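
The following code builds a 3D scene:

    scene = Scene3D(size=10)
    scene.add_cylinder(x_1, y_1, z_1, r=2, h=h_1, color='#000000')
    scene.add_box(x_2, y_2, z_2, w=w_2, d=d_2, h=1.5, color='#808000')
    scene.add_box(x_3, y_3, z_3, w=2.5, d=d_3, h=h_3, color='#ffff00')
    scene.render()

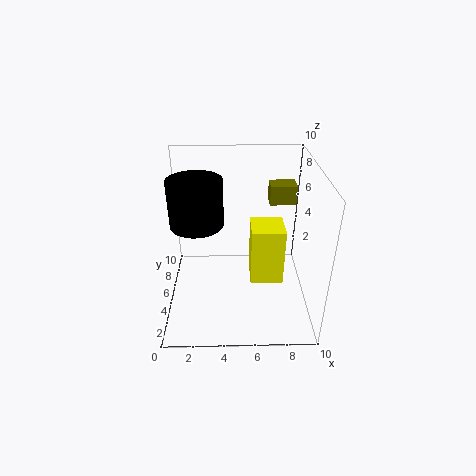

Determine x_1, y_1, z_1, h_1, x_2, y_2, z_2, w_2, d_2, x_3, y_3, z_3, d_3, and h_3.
x_1 = 2; y_1 = 7; z_1 = 5; h_1 = 3.5; x_2 = 7.5; y_2 = 8; z_2 = 6; w_2 = 2; d_2 = 1.5; x_3 = 6; y_3 = 5.5; z_3 = 0.5; d_3 = 2.5; h_3 = 4.5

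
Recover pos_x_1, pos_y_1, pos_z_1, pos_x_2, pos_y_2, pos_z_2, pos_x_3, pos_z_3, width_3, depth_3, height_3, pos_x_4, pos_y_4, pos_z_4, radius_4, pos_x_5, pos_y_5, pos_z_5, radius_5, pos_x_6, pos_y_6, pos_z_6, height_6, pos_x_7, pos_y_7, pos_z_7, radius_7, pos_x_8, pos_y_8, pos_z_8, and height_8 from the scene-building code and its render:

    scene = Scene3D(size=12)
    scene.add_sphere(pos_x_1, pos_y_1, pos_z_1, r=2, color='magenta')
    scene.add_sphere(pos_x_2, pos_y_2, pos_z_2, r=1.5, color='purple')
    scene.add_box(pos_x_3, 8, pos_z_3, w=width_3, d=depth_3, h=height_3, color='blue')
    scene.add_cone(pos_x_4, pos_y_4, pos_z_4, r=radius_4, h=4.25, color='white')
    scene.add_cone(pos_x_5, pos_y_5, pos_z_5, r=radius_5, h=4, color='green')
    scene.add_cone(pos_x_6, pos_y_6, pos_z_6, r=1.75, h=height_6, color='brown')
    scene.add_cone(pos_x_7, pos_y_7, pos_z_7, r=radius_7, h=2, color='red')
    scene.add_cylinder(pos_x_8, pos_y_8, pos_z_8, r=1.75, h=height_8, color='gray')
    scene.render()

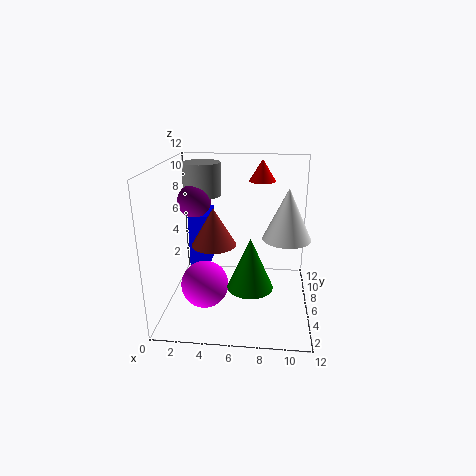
pos_x_1 = 3.25; pos_y_1 = 5; pos_z_1 = 2; pos_x_2 = 1.75; pos_y_2 = 8.75; pos_z_2 = 8.25; pos_x_3 = 1.25; pos_z_3 = 2; width_3 = 1.75; depth_3 = 3.75; height_3 = 5; pos_x_4 = 10; pos_y_4 = 6.25; pos_z_4 = 6; radius_4 = 2; pos_x_5 = 7.25; pos_y_5 = 3; pos_z_5 = 3.25; radius_5 = 1.75; pos_x_6 = 4.25; pos_y_6 = 4.5; pos_z_6 = 6; height_6 = 3; pos_x_7 = 7.75; pos_y_7 = 10.75; pos_z_7 = 9.75; radius_7 = 1.25; pos_x_8 = 2.25; pos_y_8 = 10; pos_z_8 = 8.5; height_8 = 3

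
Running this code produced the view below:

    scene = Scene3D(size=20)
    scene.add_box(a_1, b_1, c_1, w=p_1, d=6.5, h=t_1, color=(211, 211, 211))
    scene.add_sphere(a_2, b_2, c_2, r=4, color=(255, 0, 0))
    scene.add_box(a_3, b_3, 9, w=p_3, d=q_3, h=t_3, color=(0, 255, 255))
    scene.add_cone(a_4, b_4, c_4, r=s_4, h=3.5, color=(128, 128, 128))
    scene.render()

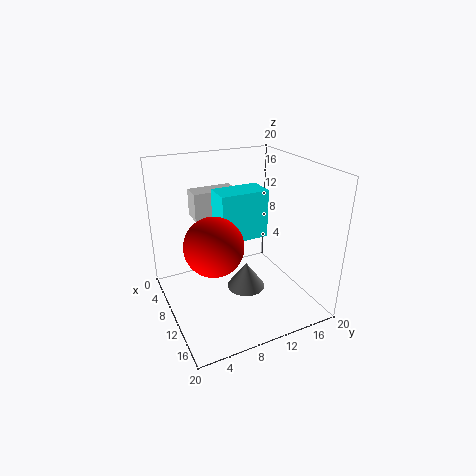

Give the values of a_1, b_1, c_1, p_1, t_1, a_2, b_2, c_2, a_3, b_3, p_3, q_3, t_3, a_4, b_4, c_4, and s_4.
a_1 = 2.5, b_1 = 5.5, c_1 = 11.5, p_1 = 3, t_1 = 4, a_2 = 11, b_2 = 6, c_2 = 10, a_3 = 5.5, b_3 = 8, p_3 = 4, q_3 = 7, t_3 = 7, a_4 = 13.5, b_4 = 9.5, c_4 = 4.5, s_4 = 2.5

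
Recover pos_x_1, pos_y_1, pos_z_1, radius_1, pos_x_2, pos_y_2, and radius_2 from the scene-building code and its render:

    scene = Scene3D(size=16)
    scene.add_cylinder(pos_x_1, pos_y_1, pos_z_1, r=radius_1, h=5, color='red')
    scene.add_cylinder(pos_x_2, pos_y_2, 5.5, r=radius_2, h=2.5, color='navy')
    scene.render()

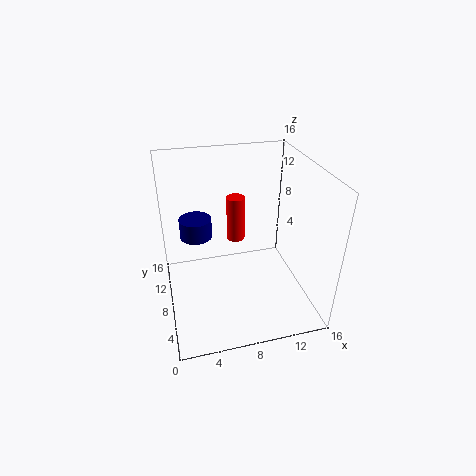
pos_x_1 = 8; pos_y_1 = 9; pos_z_1 = 7.5; radius_1 = 1; pos_x_2 = 4; pos_y_2 = 13.5; radius_2 = 2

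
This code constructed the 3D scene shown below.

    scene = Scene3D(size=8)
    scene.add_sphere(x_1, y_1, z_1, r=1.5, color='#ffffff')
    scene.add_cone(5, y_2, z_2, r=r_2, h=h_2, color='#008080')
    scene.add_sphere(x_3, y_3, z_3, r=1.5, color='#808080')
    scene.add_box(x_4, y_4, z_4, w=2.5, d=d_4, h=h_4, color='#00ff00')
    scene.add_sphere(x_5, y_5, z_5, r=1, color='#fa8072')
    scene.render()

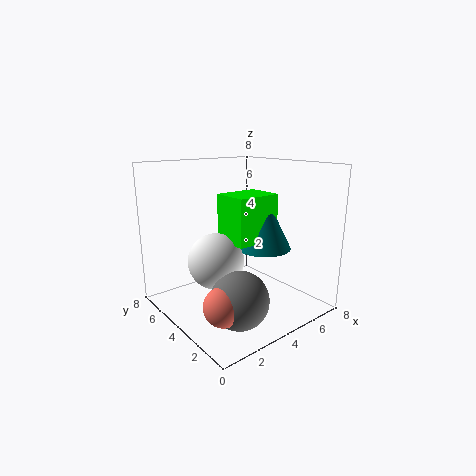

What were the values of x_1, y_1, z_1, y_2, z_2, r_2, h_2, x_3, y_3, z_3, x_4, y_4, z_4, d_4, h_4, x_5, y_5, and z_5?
x_1 = 2.5
y_1 = 4
z_1 = 3
y_2 = 3
z_2 = 3.5
r_2 = 1.5
h_2 = 3
x_3 = 2.5
y_3 = 2
z_3 = 1.5
x_4 = 3
y_4 = 2.5
z_4 = 4
d_4 = 2
h_4 = 2.5
x_5 = 1.5
y_5 = 2
z_5 = 1.5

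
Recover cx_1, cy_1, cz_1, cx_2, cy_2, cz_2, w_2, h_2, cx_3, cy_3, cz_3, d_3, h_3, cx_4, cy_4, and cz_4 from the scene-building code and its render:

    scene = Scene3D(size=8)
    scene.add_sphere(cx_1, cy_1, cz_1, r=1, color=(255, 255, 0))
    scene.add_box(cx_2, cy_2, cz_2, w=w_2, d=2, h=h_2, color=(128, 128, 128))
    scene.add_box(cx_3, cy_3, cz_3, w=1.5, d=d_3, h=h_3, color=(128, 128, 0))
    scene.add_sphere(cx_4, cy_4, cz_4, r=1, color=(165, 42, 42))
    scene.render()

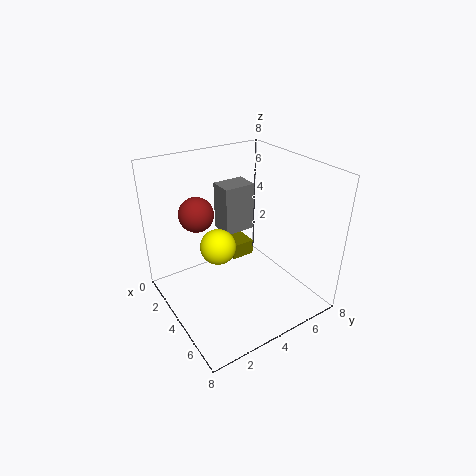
cx_1 = 3.5, cy_1 = 3, cz_1 = 3.5, cx_2 = 0.5, cy_2 = 4.5, cz_2 = 3, w_2 = 1.5, h_2 = 3, cx_3 = 0.5, cy_3 = 5, cz_3 = 1, d_3 = 1.5, h_3 = 1, cx_4 = 2, cy_4 = 2.5, cz_4 = 5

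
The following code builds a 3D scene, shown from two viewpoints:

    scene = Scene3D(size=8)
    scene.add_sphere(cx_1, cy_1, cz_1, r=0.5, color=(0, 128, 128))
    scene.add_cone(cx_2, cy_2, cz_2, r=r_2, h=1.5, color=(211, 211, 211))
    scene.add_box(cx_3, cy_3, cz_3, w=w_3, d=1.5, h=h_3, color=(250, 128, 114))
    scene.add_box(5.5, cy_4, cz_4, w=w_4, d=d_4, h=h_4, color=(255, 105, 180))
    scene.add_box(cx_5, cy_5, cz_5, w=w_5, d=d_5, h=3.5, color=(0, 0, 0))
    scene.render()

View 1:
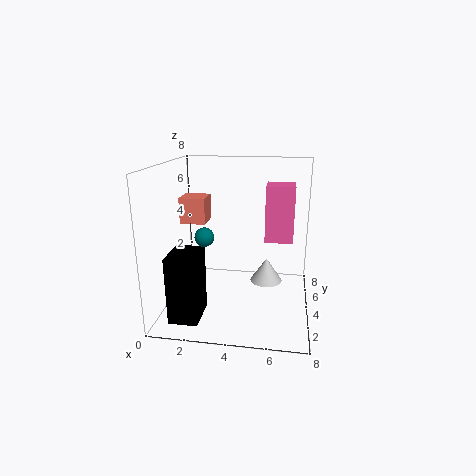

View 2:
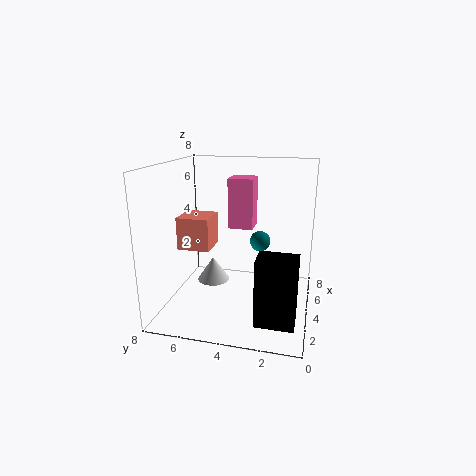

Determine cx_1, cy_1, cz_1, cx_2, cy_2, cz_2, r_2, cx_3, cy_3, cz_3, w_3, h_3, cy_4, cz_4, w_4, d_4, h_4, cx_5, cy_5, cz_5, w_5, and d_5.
cx_1 = 2.5; cy_1 = 2.5; cz_1 = 4.5; cx_2 = 5.5; cy_2 = 6; cz_2 = 0.5; r_2 = 1; cx_3 = 0.5; cy_3 = 4.5; cz_3 = 4.5; w_3 = 1.5; h_3 = 1.5; cy_4 = 3.5; cz_4 = 4; w_4 = 1.5; d_4 = 1.5; h_4 = 3; cx_5 = 1; cy_5 = 0.5; cz_5 = 0.5; w_5 = 1.5; d_5 = 2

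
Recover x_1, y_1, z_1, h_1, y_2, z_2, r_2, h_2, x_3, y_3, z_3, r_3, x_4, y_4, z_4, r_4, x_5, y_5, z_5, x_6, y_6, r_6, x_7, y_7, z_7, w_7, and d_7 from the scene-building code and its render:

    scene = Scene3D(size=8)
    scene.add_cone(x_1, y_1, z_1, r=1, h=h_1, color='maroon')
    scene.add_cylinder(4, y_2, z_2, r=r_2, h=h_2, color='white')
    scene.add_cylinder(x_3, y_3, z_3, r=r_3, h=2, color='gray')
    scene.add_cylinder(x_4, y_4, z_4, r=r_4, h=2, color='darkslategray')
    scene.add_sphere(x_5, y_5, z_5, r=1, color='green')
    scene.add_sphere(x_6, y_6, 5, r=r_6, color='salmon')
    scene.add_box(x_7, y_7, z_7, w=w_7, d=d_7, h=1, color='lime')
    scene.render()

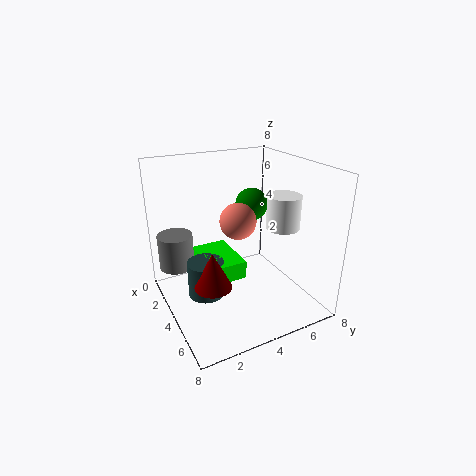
x_1 = 5; y_1 = 2; z_1 = 2; h_1 = 2; y_2 = 7; z_2 = 4; r_2 = 1; h_2 = 2; x_3 = 2; y_3 = 1; z_3 = 2; r_3 = 1; x_4 = 4; y_4 = 2; z_4 = 1; r_4 = 1; x_5 = 2; y_5 = 6; z_5 = 5; x_6 = 4; y_6 = 4; r_6 = 1; x_7 = 2; y_7 = 2; z_7 = 2; w_7 = 3; d_7 = 2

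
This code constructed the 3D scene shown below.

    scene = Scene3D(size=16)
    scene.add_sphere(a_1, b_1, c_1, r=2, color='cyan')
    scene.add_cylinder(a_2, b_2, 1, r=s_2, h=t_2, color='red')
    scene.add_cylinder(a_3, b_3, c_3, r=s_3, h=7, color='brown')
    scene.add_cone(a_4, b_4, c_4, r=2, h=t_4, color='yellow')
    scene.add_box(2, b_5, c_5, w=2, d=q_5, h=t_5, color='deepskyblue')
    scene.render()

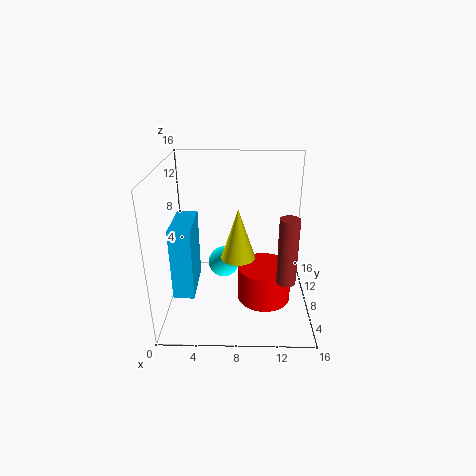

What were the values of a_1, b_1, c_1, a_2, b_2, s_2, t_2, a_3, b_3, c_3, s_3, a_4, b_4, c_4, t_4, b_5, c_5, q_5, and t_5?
a_1 = 6
b_1 = 13
c_1 = 2
a_2 = 11
b_2 = 7
s_2 = 3
t_2 = 4
a_3 = 13
b_3 = 4
c_3 = 5
s_3 = 1
a_4 = 8
b_4 = 9
c_4 = 5
t_4 = 6
b_5 = 1
c_5 = 5
q_5 = 5
t_5 = 7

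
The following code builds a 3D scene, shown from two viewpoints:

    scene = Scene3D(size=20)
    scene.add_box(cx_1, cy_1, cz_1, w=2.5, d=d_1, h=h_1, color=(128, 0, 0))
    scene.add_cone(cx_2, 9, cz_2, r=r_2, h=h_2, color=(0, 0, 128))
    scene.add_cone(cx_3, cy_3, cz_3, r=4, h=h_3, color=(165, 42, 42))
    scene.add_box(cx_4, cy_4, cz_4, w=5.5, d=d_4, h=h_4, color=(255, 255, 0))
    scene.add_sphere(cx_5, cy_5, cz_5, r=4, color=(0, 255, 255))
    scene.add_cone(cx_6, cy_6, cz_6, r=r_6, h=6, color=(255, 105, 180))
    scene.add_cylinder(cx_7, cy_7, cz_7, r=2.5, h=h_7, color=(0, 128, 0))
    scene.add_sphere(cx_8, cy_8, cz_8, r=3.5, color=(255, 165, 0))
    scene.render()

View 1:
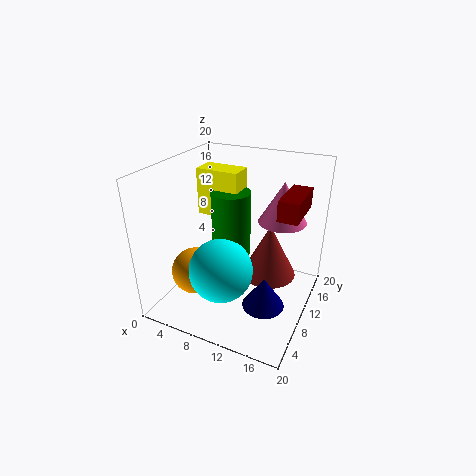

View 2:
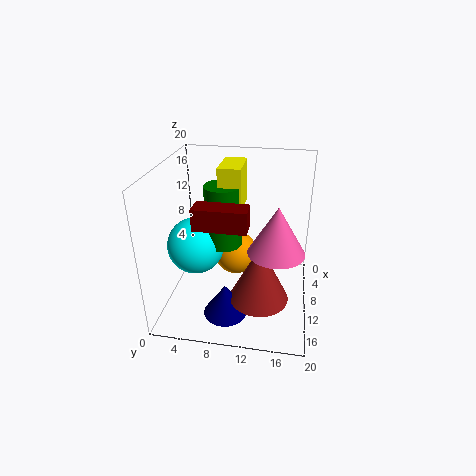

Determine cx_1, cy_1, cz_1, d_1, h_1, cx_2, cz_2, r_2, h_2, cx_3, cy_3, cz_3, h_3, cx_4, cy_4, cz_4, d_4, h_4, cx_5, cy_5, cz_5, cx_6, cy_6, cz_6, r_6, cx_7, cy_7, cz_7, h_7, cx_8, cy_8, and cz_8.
cx_1 = 16.5, cy_1 = 6.5, cz_1 = 15.5, d_1 = 6, h_1 = 2.5, cx_2 = 14.5, cz_2 = 0.5, r_2 = 3, h_2 = 4.5, cx_3 = 13.5, cy_3 = 13.5, cz_3 = 3, h_3 = 8, cx_4 = 5.5, cy_4 = 7.5, cz_4 = 14, d_4 = 3, h_4 = 6, cx_5 = 10.5, cy_5 = 4, cz_5 = 8.5, cx_6 = 14.5, cy_6 = 15.5, cz_6 = 11, r_6 = 3.5, cx_7 = 10, cy_7 = 8, cz_7 = 9, h_7 = 8.5, cx_8 = 3.5, cy_8 = 8.5, cz_8 = 3.5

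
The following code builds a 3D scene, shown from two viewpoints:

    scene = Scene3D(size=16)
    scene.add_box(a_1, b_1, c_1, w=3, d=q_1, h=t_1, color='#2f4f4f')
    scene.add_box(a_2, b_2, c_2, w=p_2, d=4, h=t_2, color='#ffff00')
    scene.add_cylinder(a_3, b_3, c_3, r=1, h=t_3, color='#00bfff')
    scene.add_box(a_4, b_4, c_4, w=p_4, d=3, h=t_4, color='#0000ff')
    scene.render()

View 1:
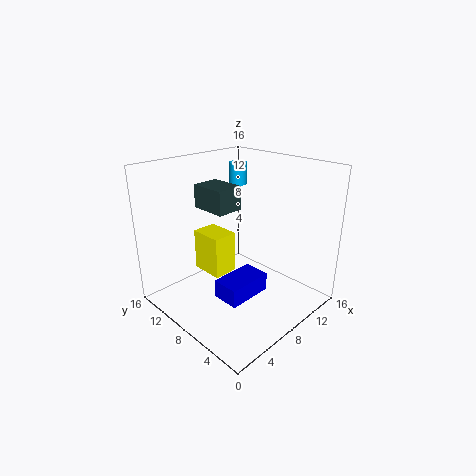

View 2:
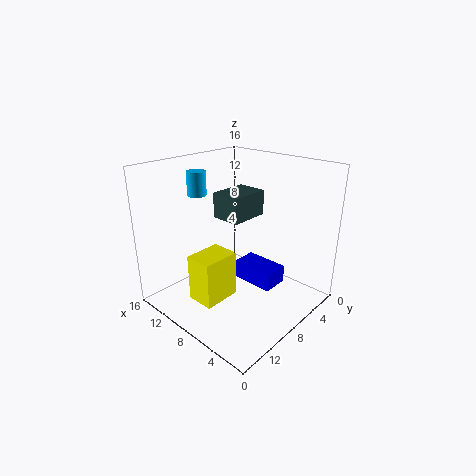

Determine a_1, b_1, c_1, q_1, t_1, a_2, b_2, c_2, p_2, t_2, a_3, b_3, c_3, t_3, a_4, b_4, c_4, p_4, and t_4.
a_1 = 5
b_1 = 7.5
c_1 = 11.5
q_1 = 4
t_1 = 2.5
a_2 = 6.5
b_2 = 10
c_2 = 2.5
p_2 = 3
t_2 = 5
a_3 = 11
b_3 = 11
c_3 = 13
t_3 = 2.5
a_4 = 4
b_4 = 4.5
c_4 = 2.5
p_4 = 5
t_4 = 2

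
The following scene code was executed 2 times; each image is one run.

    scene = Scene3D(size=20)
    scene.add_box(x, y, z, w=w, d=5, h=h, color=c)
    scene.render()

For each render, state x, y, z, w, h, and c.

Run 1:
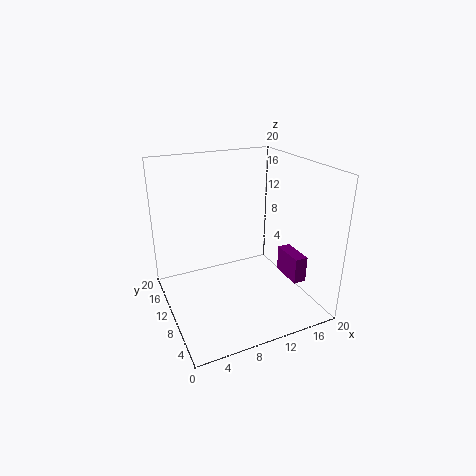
x = 18, y = 7, z = 2, w = 2, h = 4, c = 'purple'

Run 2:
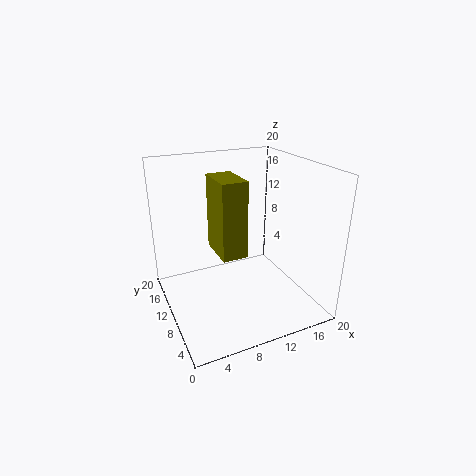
x = 5, y = 3, z = 11, w = 3, h = 9, c = 'olive'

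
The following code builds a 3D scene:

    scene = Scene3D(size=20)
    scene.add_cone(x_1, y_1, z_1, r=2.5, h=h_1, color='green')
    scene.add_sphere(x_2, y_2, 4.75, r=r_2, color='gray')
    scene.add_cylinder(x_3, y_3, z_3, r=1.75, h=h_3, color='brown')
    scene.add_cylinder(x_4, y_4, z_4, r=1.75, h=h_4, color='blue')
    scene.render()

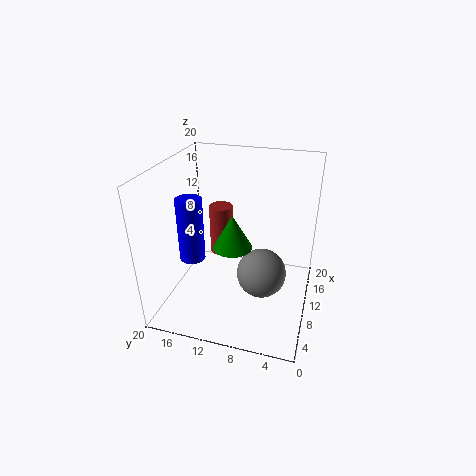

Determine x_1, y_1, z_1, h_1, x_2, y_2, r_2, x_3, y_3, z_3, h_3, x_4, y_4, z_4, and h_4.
x_1 = 6.75
y_1 = 9.75
z_1 = 10.5
h_1 = 4.5
x_2 = 10
y_2 = 6.5
r_2 = 3.5
x_3 = 13.75
y_3 = 13.75
z_3 = 5.25
h_3 = 7.5
x_4 = 7.25
y_4 = 15.75
z_4 = 7.5
h_4 = 8.75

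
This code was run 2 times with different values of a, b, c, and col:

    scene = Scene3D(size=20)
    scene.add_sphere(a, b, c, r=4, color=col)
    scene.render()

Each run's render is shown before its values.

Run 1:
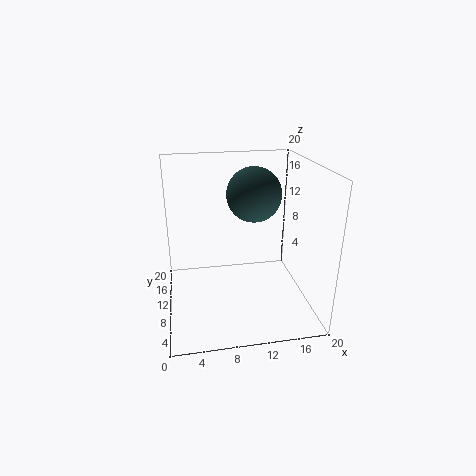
a = 13; b = 13.5; c = 15; col = 'darkslategray'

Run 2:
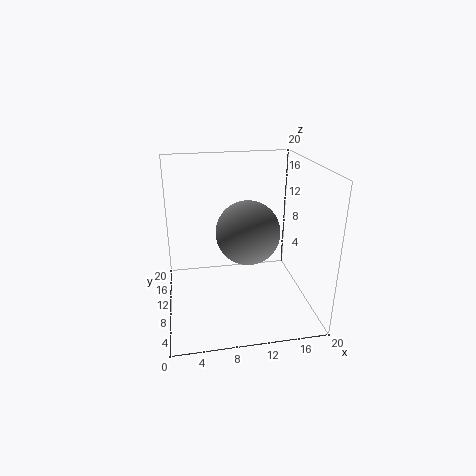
a = 10.5; b = 6; c = 12.5; col = 'gray'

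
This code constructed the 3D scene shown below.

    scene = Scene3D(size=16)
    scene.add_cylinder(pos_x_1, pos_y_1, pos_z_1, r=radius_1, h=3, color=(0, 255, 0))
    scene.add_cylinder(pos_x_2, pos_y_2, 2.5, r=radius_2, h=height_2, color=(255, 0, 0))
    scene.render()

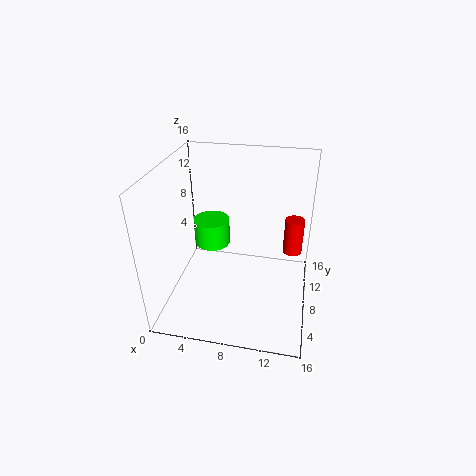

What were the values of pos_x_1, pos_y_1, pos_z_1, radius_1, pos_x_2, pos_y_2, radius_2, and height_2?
pos_x_1 = 4.75, pos_y_1 = 9, pos_z_1 = 6.5, radius_1 = 2, pos_x_2 = 14, pos_y_2 = 14.75, radius_2 = 1.25, height_2 = 4.75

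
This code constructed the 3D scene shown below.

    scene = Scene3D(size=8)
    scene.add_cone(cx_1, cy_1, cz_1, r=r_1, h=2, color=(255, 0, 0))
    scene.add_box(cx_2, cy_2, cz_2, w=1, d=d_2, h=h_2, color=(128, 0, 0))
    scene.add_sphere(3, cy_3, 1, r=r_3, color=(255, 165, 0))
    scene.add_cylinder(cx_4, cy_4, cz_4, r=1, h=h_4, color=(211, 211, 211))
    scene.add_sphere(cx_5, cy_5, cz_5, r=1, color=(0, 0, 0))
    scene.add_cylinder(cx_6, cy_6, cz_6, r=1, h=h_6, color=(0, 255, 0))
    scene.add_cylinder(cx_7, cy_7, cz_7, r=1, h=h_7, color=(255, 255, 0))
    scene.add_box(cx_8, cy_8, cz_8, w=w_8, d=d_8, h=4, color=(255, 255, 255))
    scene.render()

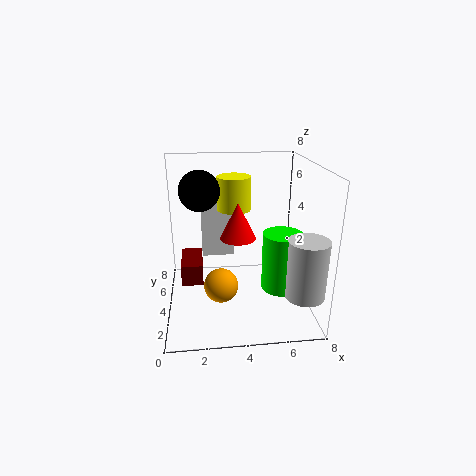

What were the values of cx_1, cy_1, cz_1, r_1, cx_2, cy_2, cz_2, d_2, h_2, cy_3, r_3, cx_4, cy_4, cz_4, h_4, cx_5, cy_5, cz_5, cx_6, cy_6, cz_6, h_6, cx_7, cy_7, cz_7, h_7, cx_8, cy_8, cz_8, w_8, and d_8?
cx_1 = 4
cy_1 = 4
cz_1 = 4
r_1 = 1
cx_2 = 1
cy_2 = 1
cz_2 = 3
d_2 = 2
h_2 = 1
cy_3 = 4
r_3 = 1
cx_4 = 7
cy_4 = 1
cz_4 = 2
h_4 = 3
cx_5 = 2
cy_5 = 3
cz_5 = 7
cx_6 = 6
cy_6 = 2
cz_6 = 2
h_6 = 3
cx_7 = 4
cy_7 = 6
cz_7 = 5
h_7 = 2
cx_8 = 2
cy_8 = 6
cz_8 = 2
w_8 = 2
d_8 = 1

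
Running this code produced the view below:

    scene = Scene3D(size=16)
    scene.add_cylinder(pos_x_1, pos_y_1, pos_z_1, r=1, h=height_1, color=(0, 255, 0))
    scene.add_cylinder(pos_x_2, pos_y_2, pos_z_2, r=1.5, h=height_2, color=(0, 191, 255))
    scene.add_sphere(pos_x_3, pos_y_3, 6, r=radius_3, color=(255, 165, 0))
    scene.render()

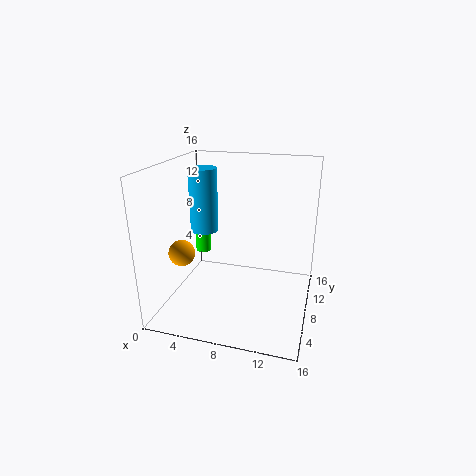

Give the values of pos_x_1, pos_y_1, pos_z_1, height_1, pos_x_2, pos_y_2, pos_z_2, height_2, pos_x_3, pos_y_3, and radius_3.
pos_x_1 = 1.5, pos_y_1 = 13.5, pos_z_1 = 3.25, height_1 = 5.25, pos_x_2 = 4.5, pos_y_2 = 7, pos_z_2 = 9, height_2 = 6.75, pos_x_3 = 1.75, pos_y_3 = 6.5, radius_3 = 1.5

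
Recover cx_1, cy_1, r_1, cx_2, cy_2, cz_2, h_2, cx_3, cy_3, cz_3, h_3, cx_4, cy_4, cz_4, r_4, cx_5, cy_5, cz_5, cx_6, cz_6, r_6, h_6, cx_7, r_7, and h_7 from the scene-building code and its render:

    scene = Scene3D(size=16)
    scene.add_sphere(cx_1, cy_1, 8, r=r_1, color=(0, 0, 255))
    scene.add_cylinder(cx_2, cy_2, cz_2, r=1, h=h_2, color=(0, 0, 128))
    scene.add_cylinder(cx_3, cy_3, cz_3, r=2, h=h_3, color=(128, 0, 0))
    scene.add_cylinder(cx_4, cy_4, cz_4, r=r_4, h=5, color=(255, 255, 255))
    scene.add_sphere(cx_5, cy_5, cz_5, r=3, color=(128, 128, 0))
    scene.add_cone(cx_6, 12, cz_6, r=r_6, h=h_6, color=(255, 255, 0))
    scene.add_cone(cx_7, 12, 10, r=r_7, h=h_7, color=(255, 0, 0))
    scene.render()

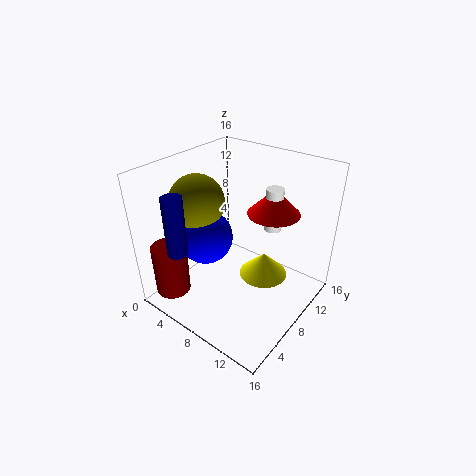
cx_1 = 5
cy_1 = 6
r_1 = 3
cx_2 = 6
cy_2 = 1
cz_2 = 9
h_2 = 6
cx_3 = 2
cy_3 = 3
cz_3 = 1
h_3 = 6
cx_4 = 10
cy_4 = 12
cz_4 = 8
r_4 = 1
cx_5 = 4
cy_5 = 6
cz_5 = 12
cx_6 = 9
cz_6 = 1
r_6 = 3
h_6 = 3
cx_7 = 10
r_7 = 3
h_7 = 3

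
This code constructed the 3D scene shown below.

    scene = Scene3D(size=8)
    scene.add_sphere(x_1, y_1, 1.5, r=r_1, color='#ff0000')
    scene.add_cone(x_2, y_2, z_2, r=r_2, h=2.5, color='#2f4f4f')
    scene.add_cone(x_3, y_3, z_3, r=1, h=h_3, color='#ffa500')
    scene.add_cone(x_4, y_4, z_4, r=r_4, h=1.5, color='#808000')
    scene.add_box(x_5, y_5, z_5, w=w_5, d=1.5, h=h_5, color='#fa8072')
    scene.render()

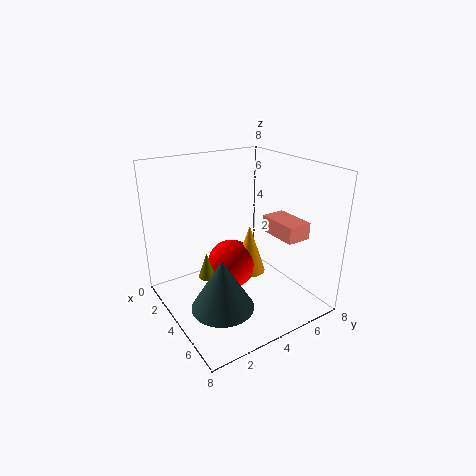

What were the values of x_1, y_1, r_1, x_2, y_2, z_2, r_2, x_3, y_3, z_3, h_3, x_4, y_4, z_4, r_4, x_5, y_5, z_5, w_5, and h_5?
x_1 = 2.5, y_1 = 4.5, r_1 = 1.5, x_2 = 6.5, y_2 = 1.5, z_2 = 2, r_2 = 1.5, x_3 = 3, y_3 = 5.5, z_3 = 1, h_3 = 3, x_4 = 3, y_4 = 2.5, z_4 = 1.5, r_4 = 0.5, x_5 = 3, y_5 = 6.5, z_5 = 3.5, w_5 = 2.5, h_5 = 1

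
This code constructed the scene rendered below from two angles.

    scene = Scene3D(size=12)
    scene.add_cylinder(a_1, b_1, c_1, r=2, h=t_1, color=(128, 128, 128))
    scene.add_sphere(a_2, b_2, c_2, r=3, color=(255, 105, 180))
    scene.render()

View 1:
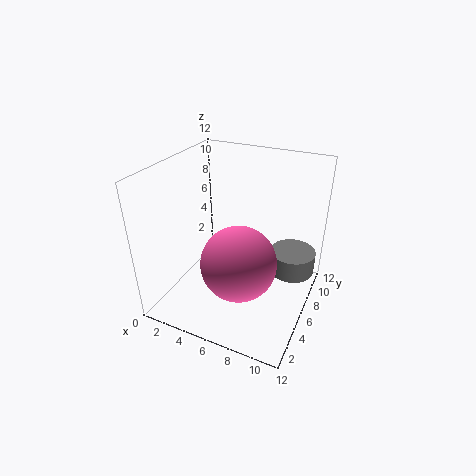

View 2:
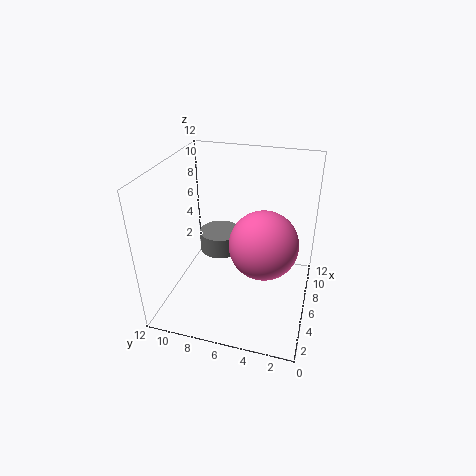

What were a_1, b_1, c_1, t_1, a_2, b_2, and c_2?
a_1 = 10; b_1 = 9; c_1 = 2; t_1 = 2; a_2 = 7; b_2 = 4; c_2 = 5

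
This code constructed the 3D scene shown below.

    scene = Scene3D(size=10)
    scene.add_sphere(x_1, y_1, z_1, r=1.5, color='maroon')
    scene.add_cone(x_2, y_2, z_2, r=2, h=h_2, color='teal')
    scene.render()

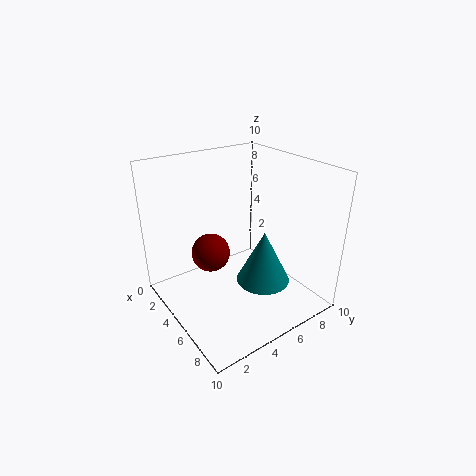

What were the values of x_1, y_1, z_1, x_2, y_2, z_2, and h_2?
x_1 = 2, y_1 = 4.5, z_1 = 2.5, x_2 = 5.5, y_2 = 7, z_2 = 1, h_2 = 4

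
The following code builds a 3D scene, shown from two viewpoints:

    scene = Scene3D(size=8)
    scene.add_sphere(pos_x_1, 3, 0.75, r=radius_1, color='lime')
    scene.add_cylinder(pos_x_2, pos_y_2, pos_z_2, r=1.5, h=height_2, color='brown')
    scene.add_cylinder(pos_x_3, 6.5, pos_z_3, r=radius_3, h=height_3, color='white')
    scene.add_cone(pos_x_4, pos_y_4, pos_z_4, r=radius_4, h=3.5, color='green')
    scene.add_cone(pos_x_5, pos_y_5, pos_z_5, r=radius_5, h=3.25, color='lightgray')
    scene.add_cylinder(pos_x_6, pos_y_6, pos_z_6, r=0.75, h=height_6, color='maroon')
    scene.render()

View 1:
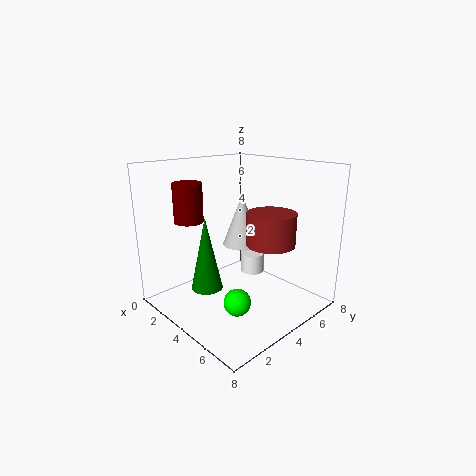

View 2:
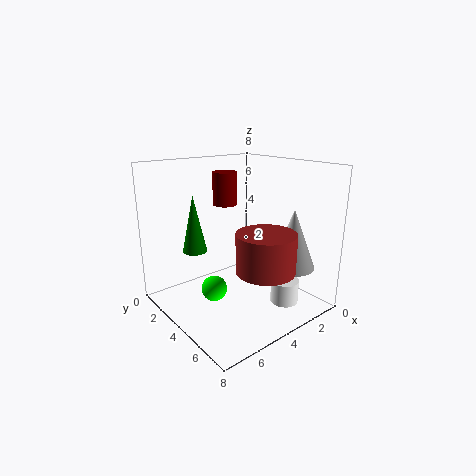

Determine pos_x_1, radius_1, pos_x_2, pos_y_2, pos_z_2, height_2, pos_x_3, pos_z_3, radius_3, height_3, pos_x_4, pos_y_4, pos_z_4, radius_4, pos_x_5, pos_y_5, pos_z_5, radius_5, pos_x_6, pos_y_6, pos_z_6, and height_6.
pos_x_1 = 5; radius_1 = 0.75; pos_x_2 = 4.25; pos_y_2 = 6.5; pos_z_2 = 3; height_2 = 2; pos_x_3 = 2.75; pos_z_3 = 0.75; radius_3 = 0.75; height_3 = 1.25; pos_x_4 = 5; pos_y_4 = 1; pos_z_4 = 2.5; radius_4 = 0.75; pos_x_5 = 2; pos_y_5 = 6.25; pos_z_5 = 2.5; radius_5 = 1.25; pos_x_6 = 3; pos_y_6 = 1.5; pos_z_6 = 5.25; height_6 = 2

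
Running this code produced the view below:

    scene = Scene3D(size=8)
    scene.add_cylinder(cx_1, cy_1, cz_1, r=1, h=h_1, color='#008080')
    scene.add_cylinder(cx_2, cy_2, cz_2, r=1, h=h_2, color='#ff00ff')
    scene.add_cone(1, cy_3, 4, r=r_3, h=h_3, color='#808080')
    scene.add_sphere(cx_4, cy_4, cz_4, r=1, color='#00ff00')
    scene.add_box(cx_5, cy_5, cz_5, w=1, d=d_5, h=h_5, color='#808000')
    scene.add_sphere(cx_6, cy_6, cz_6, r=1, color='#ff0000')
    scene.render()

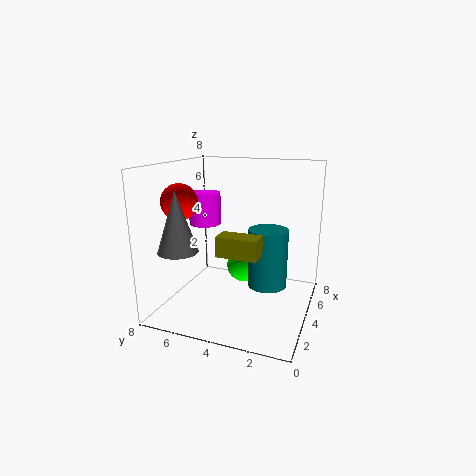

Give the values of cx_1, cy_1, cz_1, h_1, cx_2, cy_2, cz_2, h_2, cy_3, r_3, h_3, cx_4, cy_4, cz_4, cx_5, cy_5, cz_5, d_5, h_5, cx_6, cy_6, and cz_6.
cx_1 = 3; cy_1 = 2; cz_1 = 2; h_1 = 3; cx_2 = 6; cy_2 = 7; cz_2 = 4; h_2 = 2; cy_3 = 6; r_3 = 1; h_3 = 3; cx_4 = 5; cy_4 = 4; cz_4 = 2; cx_5 = 1; cy_5 = 2; cz_5 = 4; d_5 = 2; h_5 = 1; cx_6 = 3; cy_6 = 7; cz_6 = 6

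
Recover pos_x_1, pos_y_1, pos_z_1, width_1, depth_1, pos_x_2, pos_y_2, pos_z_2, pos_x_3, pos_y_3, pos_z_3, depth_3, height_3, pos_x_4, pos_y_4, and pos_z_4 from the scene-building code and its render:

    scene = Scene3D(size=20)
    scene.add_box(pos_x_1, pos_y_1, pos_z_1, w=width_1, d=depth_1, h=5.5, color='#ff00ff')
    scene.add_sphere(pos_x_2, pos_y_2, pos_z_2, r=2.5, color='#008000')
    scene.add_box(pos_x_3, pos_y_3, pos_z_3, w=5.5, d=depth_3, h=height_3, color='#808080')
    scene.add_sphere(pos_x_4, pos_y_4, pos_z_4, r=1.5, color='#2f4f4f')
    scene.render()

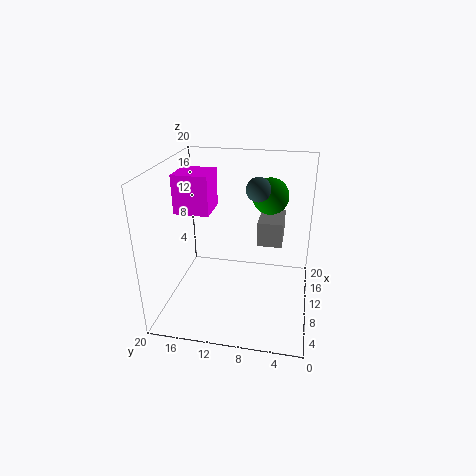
pos_x_1 = 9.5
pos_y_1 = 14
pos_z_1 = 13
width_1 = 5
depth_1 = 5
pos_x_2 = 12.5
pos_y_2 = 6
pos_z_2 = 15.5
pos_x_3 = 11
pos_y_3 = 4
pos_z_3 = 8.5
depth_3 = 3.5
height_3 = 3.5
pos_x_4 = 7.5
pos_y_4 = 7
pos_z_4 = 18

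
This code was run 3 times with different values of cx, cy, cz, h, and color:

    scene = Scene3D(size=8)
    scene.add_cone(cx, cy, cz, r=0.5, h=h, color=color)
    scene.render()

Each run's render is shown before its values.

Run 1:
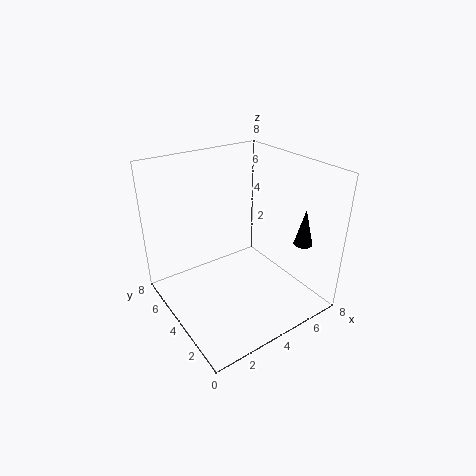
cx = 6.5
cy = 1.5
cz = 4
h = 2
color = 'black'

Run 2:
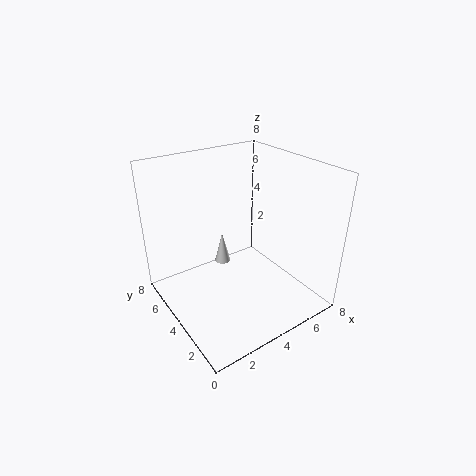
cx = 4.5
cy = 6.5
cz = 1
h = 2
color = 'white'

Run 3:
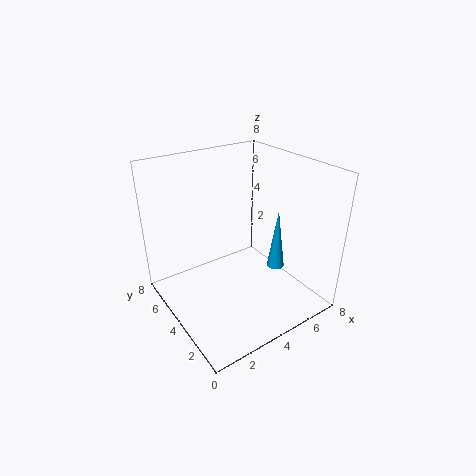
cx = 6
cy = 3
cz = 2
h = 3.5
color = 'deepskyblue'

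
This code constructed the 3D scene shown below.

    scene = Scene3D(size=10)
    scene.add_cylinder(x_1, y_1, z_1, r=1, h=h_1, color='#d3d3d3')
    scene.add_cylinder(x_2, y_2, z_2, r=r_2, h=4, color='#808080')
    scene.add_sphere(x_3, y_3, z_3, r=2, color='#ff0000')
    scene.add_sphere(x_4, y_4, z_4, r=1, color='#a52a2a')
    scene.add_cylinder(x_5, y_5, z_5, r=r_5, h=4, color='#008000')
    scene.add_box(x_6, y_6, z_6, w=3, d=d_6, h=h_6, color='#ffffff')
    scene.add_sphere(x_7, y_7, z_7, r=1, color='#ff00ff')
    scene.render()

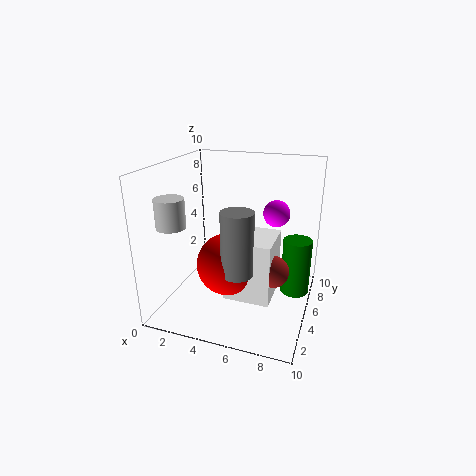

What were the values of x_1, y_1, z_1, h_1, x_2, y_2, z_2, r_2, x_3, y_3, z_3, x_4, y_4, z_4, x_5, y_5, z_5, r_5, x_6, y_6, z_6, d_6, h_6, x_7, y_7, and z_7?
x_1 = 1
y_1 = 3
z_1 = 6
h_1 = 2
x_2 = 6
y_2 = 2
z_2 = 4
r_2 = 1
x_3 = 5
y_3 = 3
z_3 = 4
x_4 = 8
y_4 = 3
z_4 = 4
x_5 = 9
y_5 = 6
z_5 = 1
r_5 = 1
x_6 = 5
y_6 = 2
z_6 = 2
d_6 = 3
h_6 = 4
x_7 = 7
y_7 = 8
z_7 = 6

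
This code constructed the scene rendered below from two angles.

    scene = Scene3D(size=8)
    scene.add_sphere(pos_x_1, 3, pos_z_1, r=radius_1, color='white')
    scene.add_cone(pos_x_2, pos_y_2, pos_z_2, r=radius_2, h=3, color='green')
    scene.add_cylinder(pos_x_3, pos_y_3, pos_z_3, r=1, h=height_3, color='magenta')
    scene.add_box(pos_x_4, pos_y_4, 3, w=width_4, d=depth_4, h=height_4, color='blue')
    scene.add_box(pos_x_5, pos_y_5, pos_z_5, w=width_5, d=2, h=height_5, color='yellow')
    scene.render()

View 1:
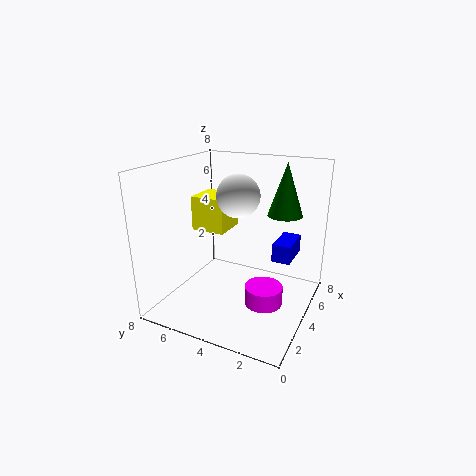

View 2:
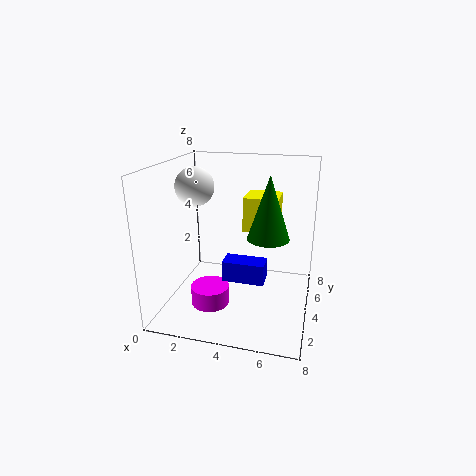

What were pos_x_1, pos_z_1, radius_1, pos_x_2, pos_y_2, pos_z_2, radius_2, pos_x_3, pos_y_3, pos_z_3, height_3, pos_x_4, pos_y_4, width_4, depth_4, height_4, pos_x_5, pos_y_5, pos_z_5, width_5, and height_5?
pos_x_1 = 2, pos_z_1 = 7, radius_1 = 1, pos_x_2 = 6, pos_y_2 = 2, pos_z_2 = 5, radius_2 = 1, pos_x_3 = 3, pos_y_3 = 2, pos_z_3 = 1, height_3 = 1, pos_x_4 = 4, pos_y_4 = 1, width_4 = 2, depth_4 = 1, height_4 = 1, pos_x_5 = 4, pos_y_5 = 5, pos_z_5 = 4, width_5 = 2, height_5 = 2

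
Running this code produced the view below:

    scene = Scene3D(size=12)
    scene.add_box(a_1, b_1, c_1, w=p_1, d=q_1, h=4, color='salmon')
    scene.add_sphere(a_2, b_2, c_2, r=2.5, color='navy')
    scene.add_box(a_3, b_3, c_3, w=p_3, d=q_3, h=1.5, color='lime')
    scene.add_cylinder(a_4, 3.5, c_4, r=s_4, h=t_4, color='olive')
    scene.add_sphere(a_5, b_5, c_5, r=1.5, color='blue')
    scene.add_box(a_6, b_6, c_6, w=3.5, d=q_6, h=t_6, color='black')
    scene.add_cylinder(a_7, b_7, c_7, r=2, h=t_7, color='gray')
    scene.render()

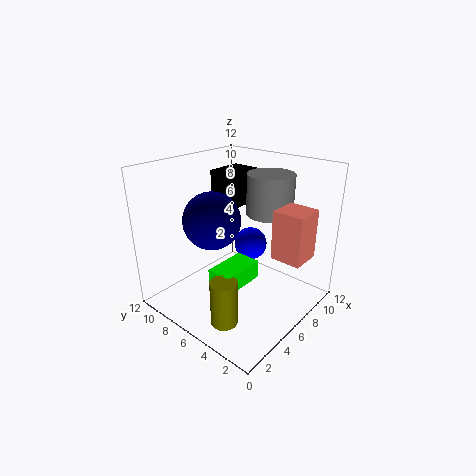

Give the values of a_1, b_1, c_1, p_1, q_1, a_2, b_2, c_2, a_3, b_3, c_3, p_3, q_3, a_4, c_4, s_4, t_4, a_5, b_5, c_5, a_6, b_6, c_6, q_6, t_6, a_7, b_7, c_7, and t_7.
a_1 = 6.5, b_1 = 0.5, c_1 = 5, p_1 = 2.5, q_1 = 2.5, a_2 = 5.5, b_2 = 8.5, c_2 = 7, a_3 = 2, b_3 = 3.5, c_3 = 3.5, p_3 = 3.5, q_3 = 2, a_4 = 1.5, c_4 = 1.5, s_4 = 1, t_4 = 3.5, a_5 = 9, b_5 = 7, c_5 = 4, a_6 = 8, b_6 = 8, c_6 = 7.5, q_6 = 3, t_6 = 3, a_7 = 9, b_7 = 5, c_7 = 7.5, t_7 = 3.5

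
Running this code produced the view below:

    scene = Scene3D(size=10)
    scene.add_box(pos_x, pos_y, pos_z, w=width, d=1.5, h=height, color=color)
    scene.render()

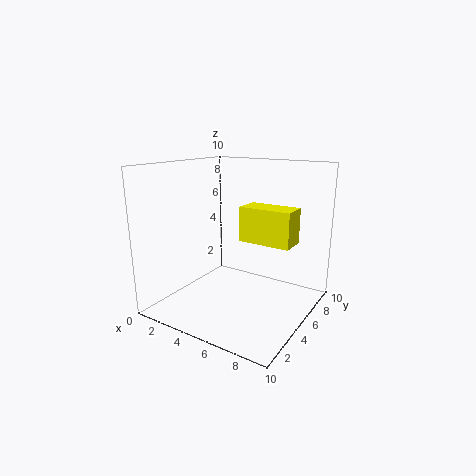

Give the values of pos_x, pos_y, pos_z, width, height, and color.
pos_x = 7
pos_y = 2
pos_z = 6
width = 3
height = 2
color = 'yellow'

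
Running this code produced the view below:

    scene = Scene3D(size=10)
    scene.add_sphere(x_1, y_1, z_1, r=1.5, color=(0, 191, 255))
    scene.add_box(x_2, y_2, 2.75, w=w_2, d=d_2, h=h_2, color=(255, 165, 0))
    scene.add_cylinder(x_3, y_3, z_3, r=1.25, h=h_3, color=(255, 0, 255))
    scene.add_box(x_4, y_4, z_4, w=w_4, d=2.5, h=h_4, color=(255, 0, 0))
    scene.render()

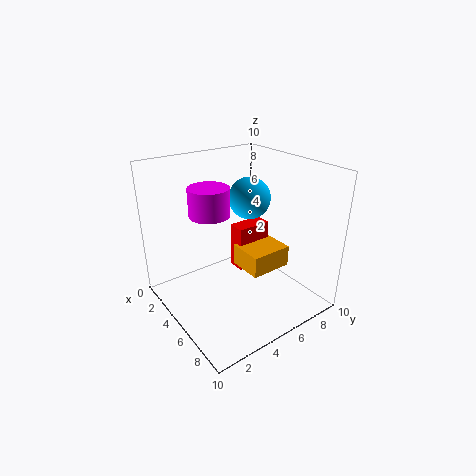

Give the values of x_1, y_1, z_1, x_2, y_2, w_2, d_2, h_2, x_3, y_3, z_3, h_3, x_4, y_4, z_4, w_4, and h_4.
x_1 = 4, y_1 = 6.75, z_1 = 7.25, x_2 = 4.5, y_2 = 5, w_2 = 2.5, d_2 = 3, h_2 = 1.5, x_3 = 5.5, y_3 = 2.5, z_3 = 7.5, h_3 = 1.75, x_4 = 3.75, y_4 = 5.25, z_4 = 2.25, w_4 = 1.25, h_4 = 3.25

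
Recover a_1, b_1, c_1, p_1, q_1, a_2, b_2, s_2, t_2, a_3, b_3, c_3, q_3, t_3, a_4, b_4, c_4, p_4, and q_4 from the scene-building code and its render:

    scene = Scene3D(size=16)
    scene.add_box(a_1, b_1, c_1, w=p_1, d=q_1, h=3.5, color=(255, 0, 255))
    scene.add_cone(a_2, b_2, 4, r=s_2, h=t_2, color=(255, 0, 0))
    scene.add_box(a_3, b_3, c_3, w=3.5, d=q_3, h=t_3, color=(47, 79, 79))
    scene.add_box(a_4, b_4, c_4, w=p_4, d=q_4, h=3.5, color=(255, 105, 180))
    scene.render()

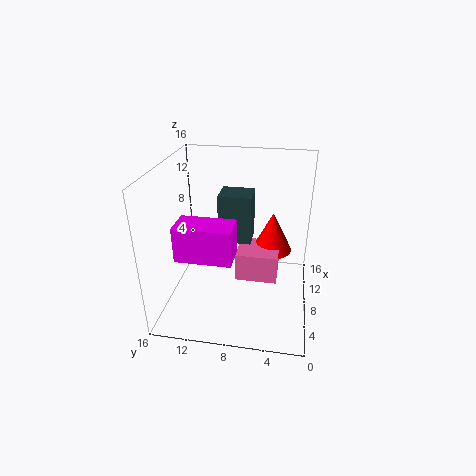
a_1 = 1.5; b_1 = 7.5; c_1 = 8.5; p_1 = 3; q_1 = 5.5; a_2 = 13; b_2 = 4.5; s_2 = 2.5; t_2 = 5; a_3 = 11; b_3 = 7; c_3 = 5.5; q_3 = 4; t_3 = 6; a_4 = 9; b_4 = 3.5; c_4 = 1.5; p_4 = 4.5; q_4 = 5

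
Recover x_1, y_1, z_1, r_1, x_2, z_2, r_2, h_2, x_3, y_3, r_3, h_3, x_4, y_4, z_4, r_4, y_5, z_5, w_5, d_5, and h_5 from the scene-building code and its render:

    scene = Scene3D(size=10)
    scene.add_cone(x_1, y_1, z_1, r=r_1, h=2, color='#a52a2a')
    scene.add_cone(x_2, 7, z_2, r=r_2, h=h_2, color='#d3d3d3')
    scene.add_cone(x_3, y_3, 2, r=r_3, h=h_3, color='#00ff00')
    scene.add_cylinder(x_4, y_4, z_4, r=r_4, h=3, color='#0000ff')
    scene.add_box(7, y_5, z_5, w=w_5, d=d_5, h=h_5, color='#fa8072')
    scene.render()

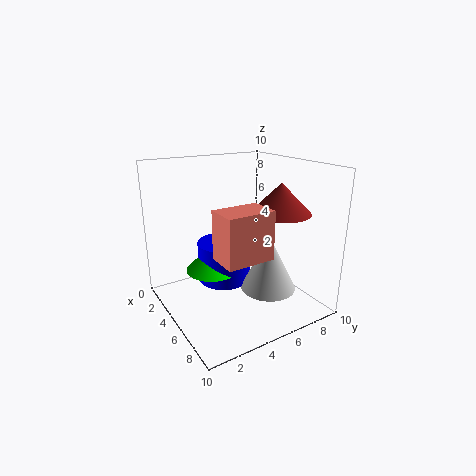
x_1 = 7
y_1 = 7
z_1 = 7
r_1 = 2
x_2 = 6
z_2 = 1
r_2 = 2
h_2 = 4
x_3 = 3
y_3 = 4
r_3 = 2
h_3 = 2
x_4 = 3
y_4 = 5
z_4 = 1
r_4 = 2
y_5 = 2
z_5 = 5
w_5 = 2
d_5 = 3
h_5 = 3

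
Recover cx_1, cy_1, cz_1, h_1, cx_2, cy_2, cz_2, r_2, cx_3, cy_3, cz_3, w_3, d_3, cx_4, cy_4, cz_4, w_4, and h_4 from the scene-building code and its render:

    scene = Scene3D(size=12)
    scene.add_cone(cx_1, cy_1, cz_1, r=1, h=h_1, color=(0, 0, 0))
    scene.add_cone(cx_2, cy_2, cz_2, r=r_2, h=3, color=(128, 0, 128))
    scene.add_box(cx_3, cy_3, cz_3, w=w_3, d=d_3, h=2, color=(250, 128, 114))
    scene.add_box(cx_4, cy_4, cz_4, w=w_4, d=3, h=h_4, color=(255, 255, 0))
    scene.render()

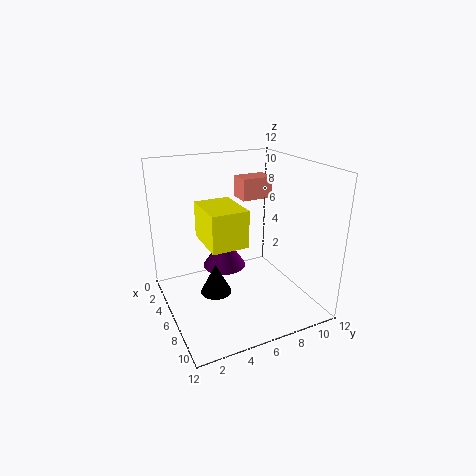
cx_1 = 11
cy_1 = 2
cz_1 = 5
h_1 = 2
cx_2 = 3
cy_2 = 6
cz_2 = 2
r_2 = 2
cx_3 = 1
cy_3 = 8
cz_3 = 8
w_3 = 2
d_3 = 3
cx_4 = 4
cy_4 = 3
cz_4 = 6
w_4 = 4
h_4 = 3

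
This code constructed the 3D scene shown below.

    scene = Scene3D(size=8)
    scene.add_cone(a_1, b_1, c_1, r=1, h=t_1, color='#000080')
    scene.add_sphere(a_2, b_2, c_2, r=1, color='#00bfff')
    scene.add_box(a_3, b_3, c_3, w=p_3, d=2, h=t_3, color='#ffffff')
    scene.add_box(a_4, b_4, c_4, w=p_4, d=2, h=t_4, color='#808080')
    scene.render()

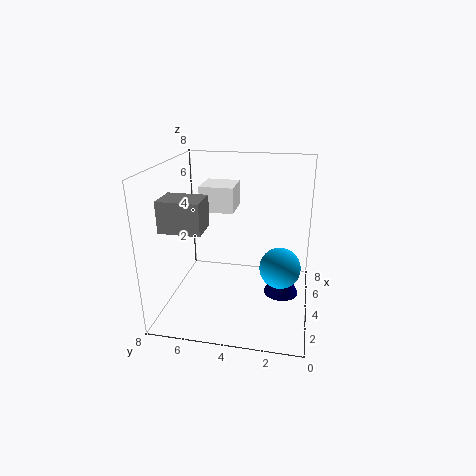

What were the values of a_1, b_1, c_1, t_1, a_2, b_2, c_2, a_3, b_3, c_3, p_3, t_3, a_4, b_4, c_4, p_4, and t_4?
a_1 = 4.5, b_1 = 1.5, c_1 = 0.5, t_1 = 2, a_2 = 2, b_2 = 1.5, c_2 = 3.5, a_3 = 5, b_3 = 4.5, c_3 = 5, p_3 = 2, t_3 = 1.5, a_4 = 0.5, b_4 = 5, c_4 = 5.5, p_4 = 1.5, t_4 = 1.5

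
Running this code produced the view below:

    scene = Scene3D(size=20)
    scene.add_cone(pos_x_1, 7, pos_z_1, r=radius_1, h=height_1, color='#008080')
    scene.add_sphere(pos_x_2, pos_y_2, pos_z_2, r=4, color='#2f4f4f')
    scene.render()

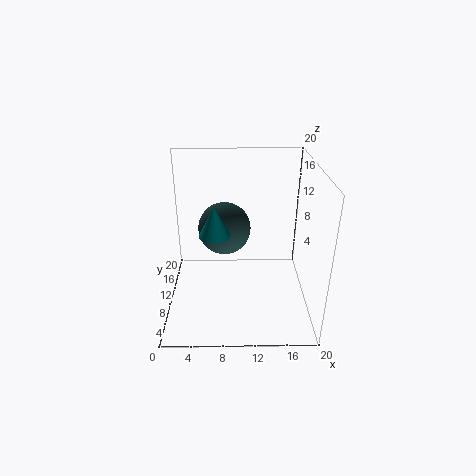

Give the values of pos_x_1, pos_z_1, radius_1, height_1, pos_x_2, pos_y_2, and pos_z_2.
pos_x_1 = 7
pos_z_1 = 12
radius_1 = 2
height_1 = 4
pos_x_2 = 8
pos_y_2 = 15
pos_z_2 = 9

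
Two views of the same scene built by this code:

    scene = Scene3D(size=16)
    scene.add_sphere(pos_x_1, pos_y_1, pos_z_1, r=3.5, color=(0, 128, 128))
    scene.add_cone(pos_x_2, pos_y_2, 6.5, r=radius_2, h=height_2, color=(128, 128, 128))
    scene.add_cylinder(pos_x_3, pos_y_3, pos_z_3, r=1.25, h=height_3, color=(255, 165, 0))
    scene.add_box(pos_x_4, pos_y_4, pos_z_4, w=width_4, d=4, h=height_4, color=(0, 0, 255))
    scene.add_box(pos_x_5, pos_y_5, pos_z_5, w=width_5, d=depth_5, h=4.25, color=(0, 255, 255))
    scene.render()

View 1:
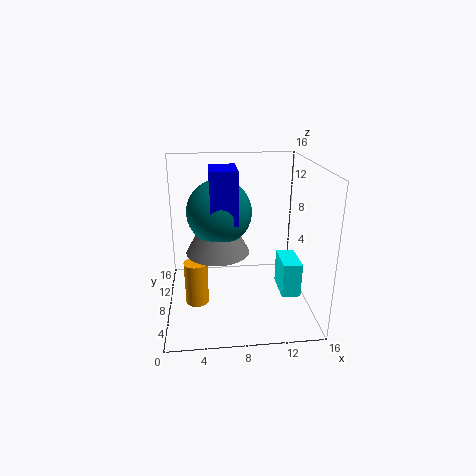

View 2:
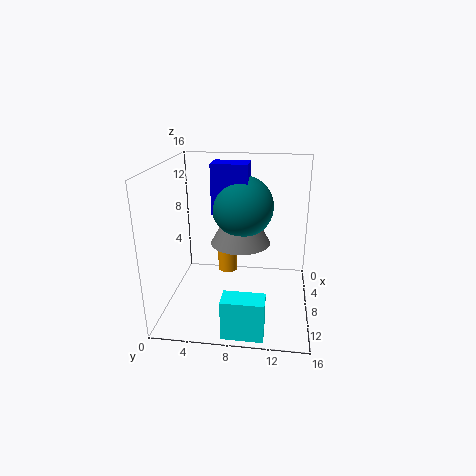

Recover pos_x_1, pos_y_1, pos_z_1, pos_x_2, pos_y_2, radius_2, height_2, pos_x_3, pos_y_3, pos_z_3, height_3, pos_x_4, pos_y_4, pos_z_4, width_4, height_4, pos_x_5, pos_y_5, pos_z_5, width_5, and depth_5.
pos_x_1 = 6
pos_y_1 = 8.25
pos_z_1 = 11
pos_x_2 = 5.75
pos_y_2 = 8
radius_2 = 3.5
height_2 = 6.25
pos_x_3 = 3.25
pos_y_3 = 6
pos_z_3 = 1.5
height_3 = 4.75
pos_x_4 = 5
pos_y_4 = 5
pos_z_4 = 10.5
width_4 = 2.75
height_4 = 5.5
pos_x_5 = 13.25
pos_y_5 = 7.25
pos_z_5 = 0.25
width_5 = 2.25
depth_5 = 4.25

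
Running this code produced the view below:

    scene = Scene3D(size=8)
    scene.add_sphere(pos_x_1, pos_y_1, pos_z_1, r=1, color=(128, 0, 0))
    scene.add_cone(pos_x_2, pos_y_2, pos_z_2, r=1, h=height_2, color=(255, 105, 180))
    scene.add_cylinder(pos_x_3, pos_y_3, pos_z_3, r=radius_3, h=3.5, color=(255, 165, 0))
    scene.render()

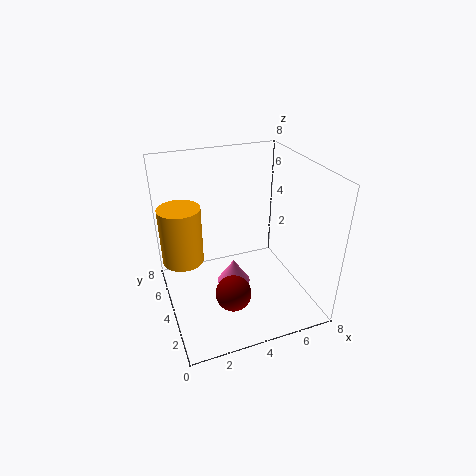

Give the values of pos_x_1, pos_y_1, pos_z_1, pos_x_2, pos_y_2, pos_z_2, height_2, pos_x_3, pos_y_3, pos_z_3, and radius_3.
pos_x_1 = 3.25, pos_y_1 = 2.75, pos_z_1 = 1.25, pos_x_2 = 4, pos_y_2 = 4.75, pos_z_2 = 0.5, height_2 = 1.5, pos_x_3 = 1.25, pos_y_3 = 6.25, pos_z_3 = 1.75, radius_3 = 1.25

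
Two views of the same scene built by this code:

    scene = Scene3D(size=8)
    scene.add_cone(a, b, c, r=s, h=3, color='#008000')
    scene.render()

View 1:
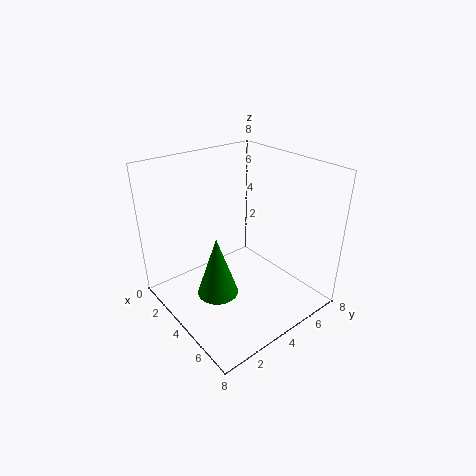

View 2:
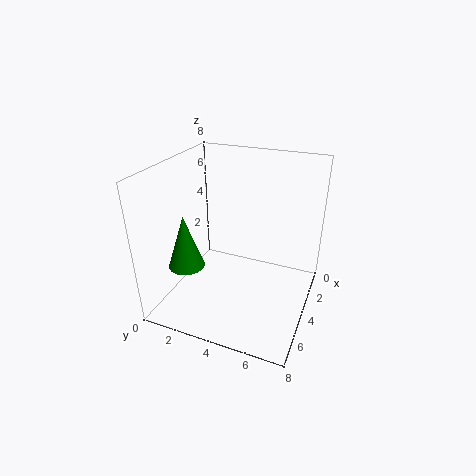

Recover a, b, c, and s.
a = 5.5; b = 1.5; c = 2.5; s = 1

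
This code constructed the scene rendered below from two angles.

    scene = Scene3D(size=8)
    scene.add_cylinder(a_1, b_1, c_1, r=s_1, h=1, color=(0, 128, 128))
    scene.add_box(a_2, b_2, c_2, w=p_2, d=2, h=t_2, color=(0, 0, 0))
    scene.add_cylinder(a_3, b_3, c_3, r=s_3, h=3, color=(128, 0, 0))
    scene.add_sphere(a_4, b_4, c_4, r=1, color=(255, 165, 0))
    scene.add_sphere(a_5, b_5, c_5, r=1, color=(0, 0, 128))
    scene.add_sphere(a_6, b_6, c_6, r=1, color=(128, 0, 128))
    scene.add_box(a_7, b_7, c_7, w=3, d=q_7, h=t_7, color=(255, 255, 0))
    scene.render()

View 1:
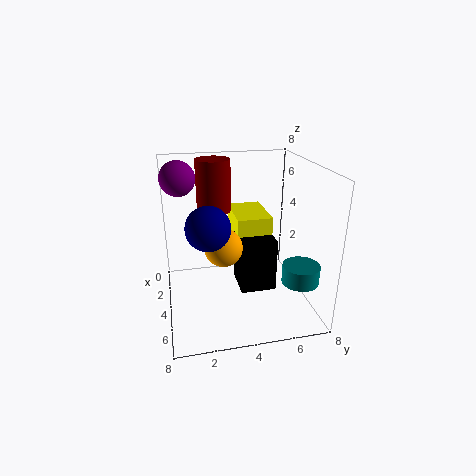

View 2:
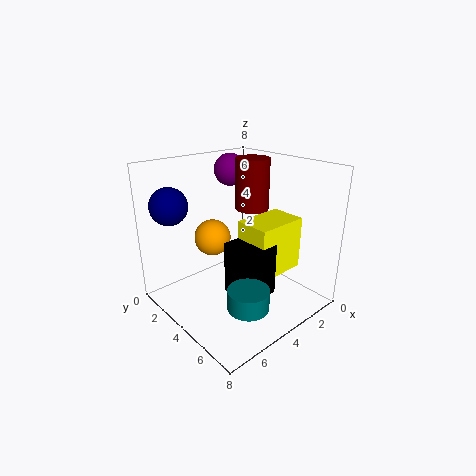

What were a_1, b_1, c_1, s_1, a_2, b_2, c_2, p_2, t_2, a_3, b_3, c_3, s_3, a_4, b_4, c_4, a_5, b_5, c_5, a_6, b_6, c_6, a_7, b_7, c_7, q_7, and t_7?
a_1 = 6, b_1 = 7, c_1 = 2, s_1 = 1, a_2 = 3, b_2 = 4, c_2 = 1, p_2 = 2, t_2 = 3, a_3 = 2, b_3 = 3, c_3 = 5, s_3 = 1, a_4 = 5, b_4 = 3, c_4 = 4, a_5 = 7, b_5 = 2, c_5 = 6, a_6 = 2, b_6 = 1, c_6 = 7, a_7 = 1, b_7 = 4, c_7 = 2, q_7 = 2, t_7 = 3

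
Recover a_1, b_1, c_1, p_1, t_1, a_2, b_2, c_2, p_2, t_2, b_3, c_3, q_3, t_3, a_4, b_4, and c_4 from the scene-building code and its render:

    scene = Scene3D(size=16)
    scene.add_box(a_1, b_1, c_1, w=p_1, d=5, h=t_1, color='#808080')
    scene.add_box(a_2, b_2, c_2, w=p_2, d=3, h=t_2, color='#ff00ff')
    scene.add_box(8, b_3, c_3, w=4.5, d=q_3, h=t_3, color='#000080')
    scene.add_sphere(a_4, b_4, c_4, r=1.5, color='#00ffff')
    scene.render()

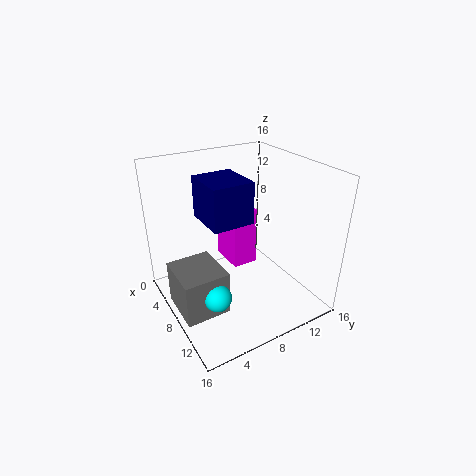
a_1 = 5; b_1 = 0.5; c_1 = 0.5; p_1 = 5.5; t_1 = 5; a_2 = 2; b_2 = 8.5; c_2 = 3; p_2 = 4.5; t_2 = 7; b_3 = 3; c_3 = 12; q_3 = 4; t_3 = 4; a_4 = 10.5; b_4 = 4; c_4 = 3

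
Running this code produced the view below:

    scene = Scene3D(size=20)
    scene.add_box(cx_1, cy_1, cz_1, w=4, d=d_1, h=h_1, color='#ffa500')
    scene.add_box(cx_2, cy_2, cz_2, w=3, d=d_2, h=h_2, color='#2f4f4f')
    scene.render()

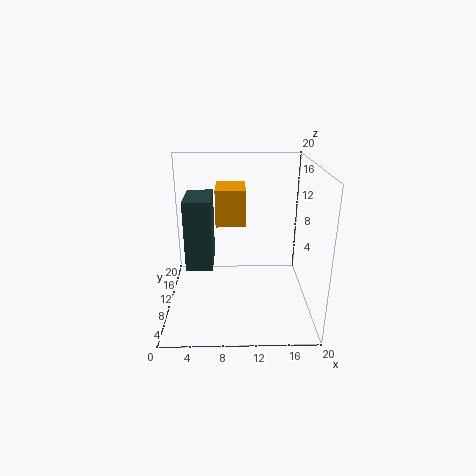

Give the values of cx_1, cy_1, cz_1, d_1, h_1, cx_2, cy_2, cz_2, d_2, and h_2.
cx_1 = 7
cy_1 = 9
cz_1 = 12
d_1 = 5
h_1 = 5
cx_2 = 4
cy_2 = 1
cz_2 = 10
d_2 = 5
h_2 = 8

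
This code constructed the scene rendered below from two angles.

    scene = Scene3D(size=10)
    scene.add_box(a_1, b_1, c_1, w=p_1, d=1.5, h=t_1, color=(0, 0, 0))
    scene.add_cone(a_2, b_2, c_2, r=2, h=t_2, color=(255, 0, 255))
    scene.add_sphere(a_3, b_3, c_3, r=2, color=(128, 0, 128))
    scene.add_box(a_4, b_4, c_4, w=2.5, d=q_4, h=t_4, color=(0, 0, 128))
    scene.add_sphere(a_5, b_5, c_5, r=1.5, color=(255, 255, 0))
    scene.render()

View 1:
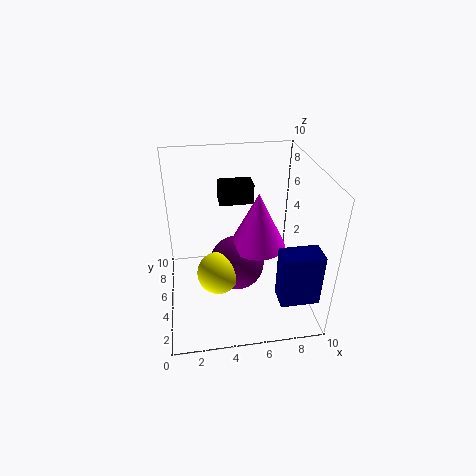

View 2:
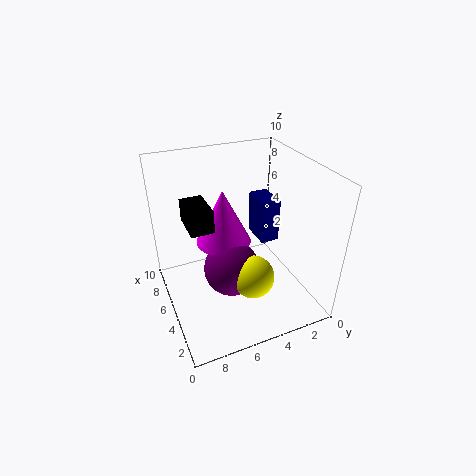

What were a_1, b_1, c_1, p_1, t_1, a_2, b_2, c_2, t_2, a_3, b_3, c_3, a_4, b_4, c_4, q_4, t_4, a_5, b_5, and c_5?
a_1 = 4
b_1 = 7
c_1 = 6.5
p_1 = 2.5
t_1 = 1.5
a_2 = 6.5
b_2 = 5.5
c_2 = 4
t_2 = 4
a_3 = 5
b_3 = 5.5
c_3 = 2.5
a_4 = 7
b_4 = 0.5
c_4 = 2.5
q_4 = 1.5
t_4 = 3.5
a_5 = 3.5
b_5 = 4.5
c_5 = 2.5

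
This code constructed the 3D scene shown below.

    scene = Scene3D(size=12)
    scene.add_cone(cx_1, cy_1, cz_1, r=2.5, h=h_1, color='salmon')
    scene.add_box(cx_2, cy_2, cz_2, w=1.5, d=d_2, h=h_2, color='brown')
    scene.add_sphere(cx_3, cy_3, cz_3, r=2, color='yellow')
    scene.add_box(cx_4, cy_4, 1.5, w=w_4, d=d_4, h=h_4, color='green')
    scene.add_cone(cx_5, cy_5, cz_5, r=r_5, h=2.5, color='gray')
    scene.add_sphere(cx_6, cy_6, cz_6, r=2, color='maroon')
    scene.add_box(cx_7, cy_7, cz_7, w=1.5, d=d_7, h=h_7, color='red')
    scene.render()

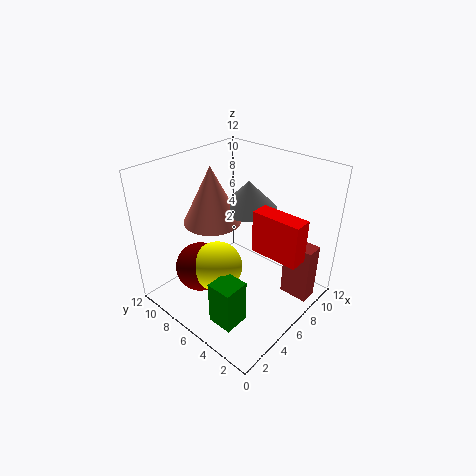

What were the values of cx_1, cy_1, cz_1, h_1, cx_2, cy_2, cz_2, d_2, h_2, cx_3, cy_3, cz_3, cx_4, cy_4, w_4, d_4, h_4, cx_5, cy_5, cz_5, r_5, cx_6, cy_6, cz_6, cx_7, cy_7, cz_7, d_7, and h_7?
cx_1 = 6
cy_1 = 9
cz_1 = 6.5
h_1 = 5
cx_2 = 8.5
cy_2 = 0.5
cz_2 = 0.5
d_2 = 2.5
h_2 = 5
cx_3 = 3.5
cy_3 = 6
cz_3 = 4.5
cx_4 = 1
cy_4 = 2.5
w_4 = 2
d_4 = 2
h_4 = 3.5
cx_5 = 8.5
cy_5 = 7
cz_5 = 7.5
r_5 = 2.5
cx_6 = 3
cy_6 = 7.5
cz_6 = 4
cx_7 = 6
cy_7 = 0.5
cz_7 = 5.5
d_7 = 4
h_7 = 3.5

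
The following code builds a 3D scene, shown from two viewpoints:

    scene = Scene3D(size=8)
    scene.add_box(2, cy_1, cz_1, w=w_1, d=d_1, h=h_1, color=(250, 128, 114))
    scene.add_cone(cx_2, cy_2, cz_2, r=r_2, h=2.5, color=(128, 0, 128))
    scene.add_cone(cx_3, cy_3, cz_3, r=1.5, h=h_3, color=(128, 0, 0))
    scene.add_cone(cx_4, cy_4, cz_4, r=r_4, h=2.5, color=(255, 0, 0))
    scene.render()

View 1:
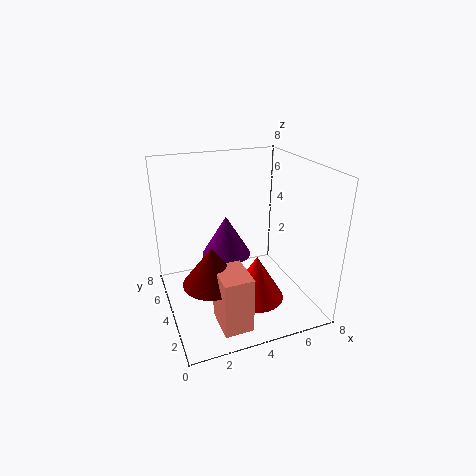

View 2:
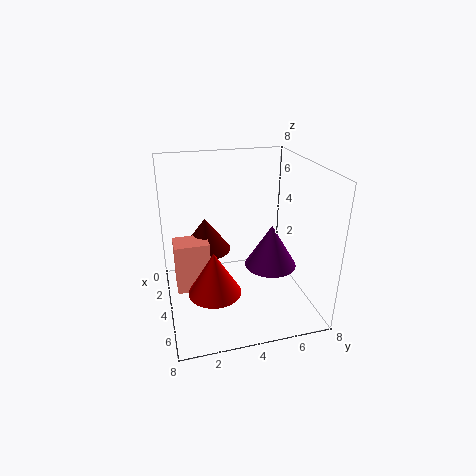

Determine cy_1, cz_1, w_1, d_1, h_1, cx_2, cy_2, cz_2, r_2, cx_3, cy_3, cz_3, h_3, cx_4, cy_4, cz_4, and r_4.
cy_1 = 0.5, cz_1 = 0.5, w_1 = 1.5, d_1 = 2, h_1 = 3, cx_2 = 4, cy_2 = 6, cz_2 = 2, r_2 = 1.5, cx_3 = 2, cy_3 = 2.5, cz_3 = 2.5, h_3 = 2, cx_4 = 4.5, cy_4 = 2.5, cz_4 = 1, r_4 = 1.5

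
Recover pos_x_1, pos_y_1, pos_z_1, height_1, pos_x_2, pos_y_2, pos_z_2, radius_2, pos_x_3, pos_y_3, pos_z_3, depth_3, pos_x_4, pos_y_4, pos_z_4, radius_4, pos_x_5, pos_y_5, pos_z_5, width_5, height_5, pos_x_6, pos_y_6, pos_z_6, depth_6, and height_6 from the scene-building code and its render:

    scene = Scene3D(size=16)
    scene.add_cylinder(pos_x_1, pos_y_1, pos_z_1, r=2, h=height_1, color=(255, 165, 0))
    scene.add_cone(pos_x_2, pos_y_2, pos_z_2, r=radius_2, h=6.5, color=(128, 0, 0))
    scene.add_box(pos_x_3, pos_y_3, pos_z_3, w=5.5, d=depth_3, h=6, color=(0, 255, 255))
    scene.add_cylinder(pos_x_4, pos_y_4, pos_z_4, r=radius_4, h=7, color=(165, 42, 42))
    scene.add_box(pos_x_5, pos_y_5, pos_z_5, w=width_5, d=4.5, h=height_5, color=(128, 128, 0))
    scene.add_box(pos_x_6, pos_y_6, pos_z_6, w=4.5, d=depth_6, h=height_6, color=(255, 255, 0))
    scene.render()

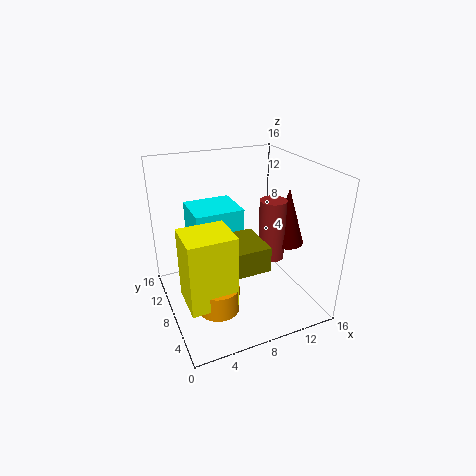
pos_x_1 = 3.5; pos_y_1 = 2.5; pos_z_1 = 4; height_1 = 2.5; pos_x_2 = 14; pos_y_2 = 7.5; pos_z_2 = 6.5; radius_2 = 2; pos_x_3 = 3.5; pos_y_3 = 8.5; pos_z_3 = 5; depth_3 = 5; pos_x_4 = 12; pos_y_4 = 7.5; pos_z_4 = 5; radius_4 = 1.5; pos_x_5 = 3.5; pos_y_5 = 1.5; pos_z_5 = 7.5; width_5 = 5; height_5 = 2.5; pos_x_6 = 0.5; pos_y_6 = 1; pos_z_6 = 5; depth_6 = 4; height_6 = 7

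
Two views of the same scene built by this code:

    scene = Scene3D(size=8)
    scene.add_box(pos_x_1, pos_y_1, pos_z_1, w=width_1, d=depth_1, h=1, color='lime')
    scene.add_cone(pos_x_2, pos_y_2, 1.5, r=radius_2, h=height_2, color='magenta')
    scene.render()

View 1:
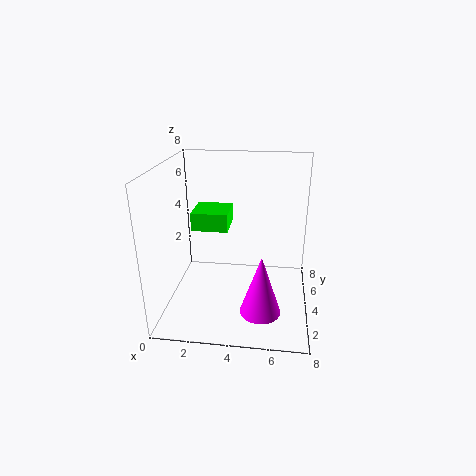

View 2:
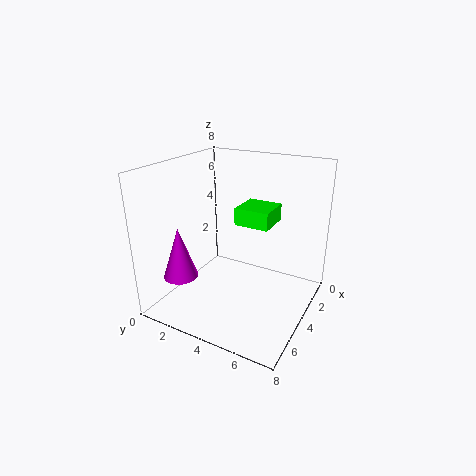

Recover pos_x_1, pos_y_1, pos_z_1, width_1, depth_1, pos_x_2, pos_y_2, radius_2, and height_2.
pos_x_1 = 1.5; pos_y_1 = 3.5; pos_z_1 = 4.5; width_1 = 2; depth_1 = 2; pos_x_2 = 5.5; pos_y_2 = 1; radius_2 = 1; height_2 = 3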